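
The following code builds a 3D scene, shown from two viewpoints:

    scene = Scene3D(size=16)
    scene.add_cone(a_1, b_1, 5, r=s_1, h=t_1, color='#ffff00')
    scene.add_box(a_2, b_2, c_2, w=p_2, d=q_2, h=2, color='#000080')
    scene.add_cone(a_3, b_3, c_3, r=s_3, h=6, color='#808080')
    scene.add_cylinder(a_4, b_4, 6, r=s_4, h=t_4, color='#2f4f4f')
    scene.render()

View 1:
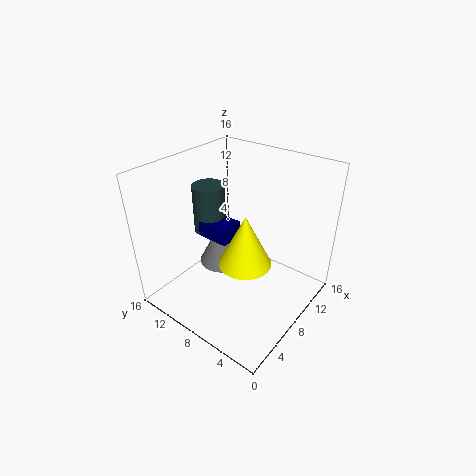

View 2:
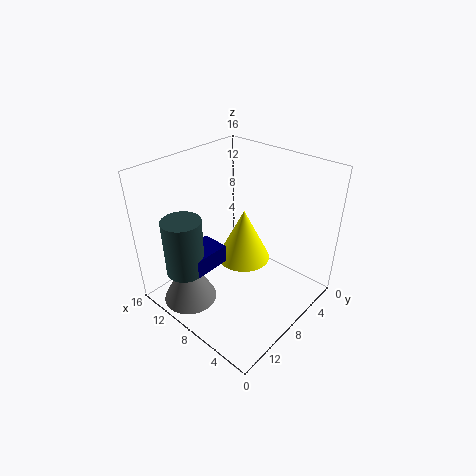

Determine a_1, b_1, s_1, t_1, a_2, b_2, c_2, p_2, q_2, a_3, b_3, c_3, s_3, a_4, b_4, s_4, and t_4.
a_1 = 8, b_1 = 7, s_1 = 3, t_1 = 6, a_2 = 8, b_2 = 10, c_2 = 6, p_2 = 3, q_2 = 4, a_3 = 11, b_3 = 13, c_3 = 1, s_3 = 3, a_4 = 10, b_4 = 14, s_4 = 2, t_4 = 6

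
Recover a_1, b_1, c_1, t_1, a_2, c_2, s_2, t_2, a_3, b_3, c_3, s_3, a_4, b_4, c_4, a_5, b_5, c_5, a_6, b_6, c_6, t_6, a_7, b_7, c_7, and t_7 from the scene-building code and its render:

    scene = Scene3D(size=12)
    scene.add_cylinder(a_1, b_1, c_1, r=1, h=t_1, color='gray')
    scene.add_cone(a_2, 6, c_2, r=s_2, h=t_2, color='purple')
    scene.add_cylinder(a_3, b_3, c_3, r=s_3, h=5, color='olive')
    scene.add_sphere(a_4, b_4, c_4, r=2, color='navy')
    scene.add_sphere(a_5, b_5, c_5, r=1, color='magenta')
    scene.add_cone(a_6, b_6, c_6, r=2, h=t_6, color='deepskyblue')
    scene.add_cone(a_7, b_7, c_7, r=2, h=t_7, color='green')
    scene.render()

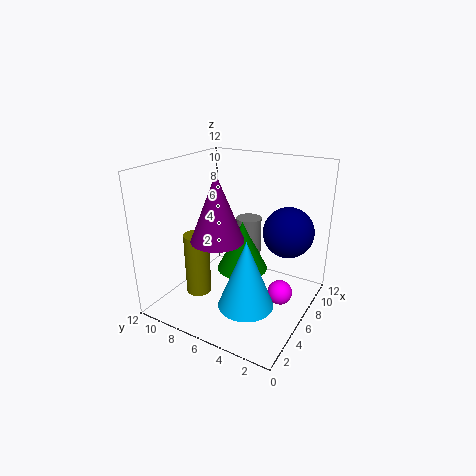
a_1 = 6, b_1 = 5, c_1 = 4, t_1 = 4, a_2 = 3, c_2 = 7, s_2 = 2, t_2 = 5, a_3 = 3, b_3 = 8, c_3 = 2, s_3 = 1, a_4 = 7, b_4 = 2, c_4 = 7, a_5 = 6, b_5 = 2, c_5 = 2, a_6 = 2, b_6 = 3, c_6 = 3, t_6 = 5, a_7 = 5, b_7 = 5, c_7 = 4, t_7 = 4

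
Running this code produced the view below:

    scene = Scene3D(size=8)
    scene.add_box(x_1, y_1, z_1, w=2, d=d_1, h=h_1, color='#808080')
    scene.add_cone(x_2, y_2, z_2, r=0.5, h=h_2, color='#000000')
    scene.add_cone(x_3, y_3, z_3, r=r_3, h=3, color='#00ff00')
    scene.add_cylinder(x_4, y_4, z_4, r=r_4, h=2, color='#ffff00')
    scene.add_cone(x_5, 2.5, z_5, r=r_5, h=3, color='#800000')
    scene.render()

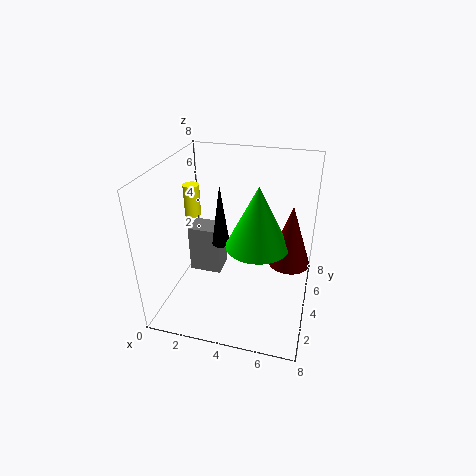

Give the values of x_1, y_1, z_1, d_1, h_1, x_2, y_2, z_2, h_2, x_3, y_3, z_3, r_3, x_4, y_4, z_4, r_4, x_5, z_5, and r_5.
x_1 = 0.5; y_1 = 5; z_1 = 0.5; d_1 = 1.5; h_1 = 3; x_2 = 3; y_2 = 4; z_2 = 3.5; h_2 = 3.5; x_3 = 5.5; y_3 = 2; z_3 = 5; r_3 = 1.5; x_4 = 0.5; y_4 = 6; z_4 = 4; r_4 = 0.5; x_5 = 7; z_5 = 4; r_5 = 1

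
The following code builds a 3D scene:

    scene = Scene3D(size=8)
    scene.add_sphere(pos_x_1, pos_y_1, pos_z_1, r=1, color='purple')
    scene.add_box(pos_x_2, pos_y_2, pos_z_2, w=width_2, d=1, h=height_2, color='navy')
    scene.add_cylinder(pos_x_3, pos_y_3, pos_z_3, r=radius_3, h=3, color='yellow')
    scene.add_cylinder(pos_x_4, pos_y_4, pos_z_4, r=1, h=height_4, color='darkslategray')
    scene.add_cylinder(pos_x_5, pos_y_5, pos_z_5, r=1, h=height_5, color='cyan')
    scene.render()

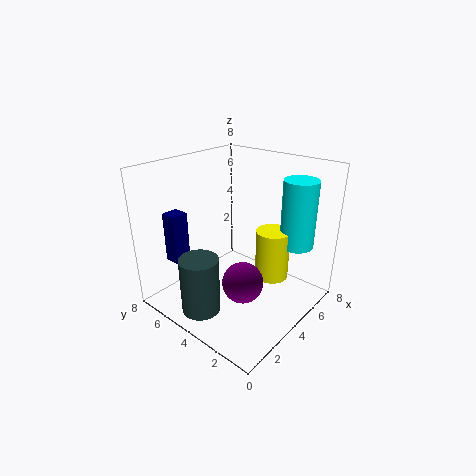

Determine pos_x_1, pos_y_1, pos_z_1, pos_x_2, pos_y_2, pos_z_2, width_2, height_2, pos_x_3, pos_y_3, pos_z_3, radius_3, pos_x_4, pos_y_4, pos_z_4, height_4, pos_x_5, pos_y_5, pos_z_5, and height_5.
pos_x_1 = 2
pos_y_1 = 2
pos_z_1 = 3
pos_x_2 = 2
pos_y_2 = 7
pos_z_2 = 2
width_2 = 1
height_2 = 3
pos_x_3 = 6
pos_y_3 = 3
pos_z_3 = 1
radius_3 = 1
pos_x_4 = 1
pos_y_4 = 4
pos_z_4 = 1
height_4 = 3
pos_x_5 = 7
pos_y_5 = 2
pos_z_5 = 3
height_5 = 4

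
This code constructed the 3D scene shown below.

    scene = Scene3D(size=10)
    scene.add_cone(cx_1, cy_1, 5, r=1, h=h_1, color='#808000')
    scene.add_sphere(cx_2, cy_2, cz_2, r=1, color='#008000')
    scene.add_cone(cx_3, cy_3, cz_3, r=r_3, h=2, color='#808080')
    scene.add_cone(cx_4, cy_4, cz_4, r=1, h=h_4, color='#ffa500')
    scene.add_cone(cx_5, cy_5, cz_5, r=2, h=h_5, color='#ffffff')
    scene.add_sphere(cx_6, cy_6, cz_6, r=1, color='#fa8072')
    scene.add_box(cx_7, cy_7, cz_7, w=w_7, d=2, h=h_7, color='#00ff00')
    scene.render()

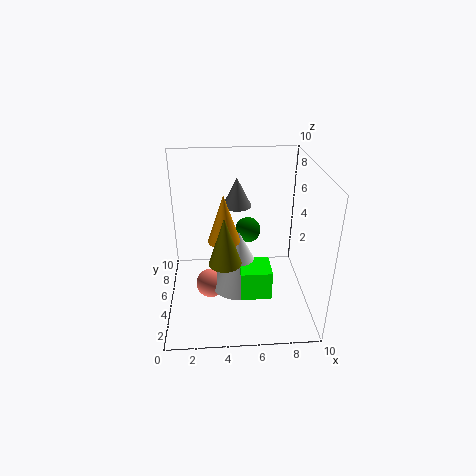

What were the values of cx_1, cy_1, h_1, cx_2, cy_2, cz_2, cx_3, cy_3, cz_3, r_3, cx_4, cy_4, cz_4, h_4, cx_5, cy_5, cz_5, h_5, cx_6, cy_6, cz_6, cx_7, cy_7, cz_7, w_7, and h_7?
cx_1 = 4, cy_1 = 2, h_1 = 3, cx_2 = 6, cy_2 = 8, cz_2 = 4, cx_3 = 5, cy_3 = 6, cz_3 = 7, r_3 = 1, cx_4 = 4, cy_4 = 3, cz_4 = 6, h_4 = 3, cx_5 = 5, cy_5 = 4, cz_5 = 2, h_5 = 4, cx_6 = 3, cy_6 = 4, cz_6 = 2, cx_7 = 5, cy_7 = 2, cz_7 = 2, w_7 = 2, h_7 = 2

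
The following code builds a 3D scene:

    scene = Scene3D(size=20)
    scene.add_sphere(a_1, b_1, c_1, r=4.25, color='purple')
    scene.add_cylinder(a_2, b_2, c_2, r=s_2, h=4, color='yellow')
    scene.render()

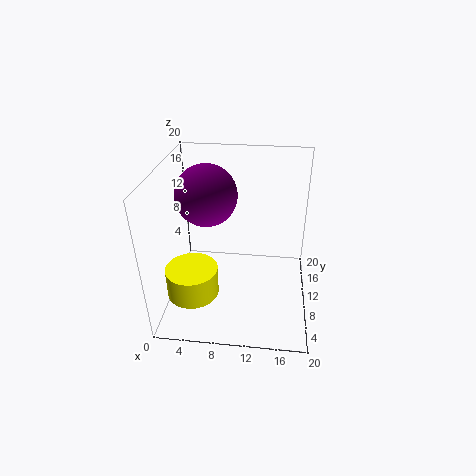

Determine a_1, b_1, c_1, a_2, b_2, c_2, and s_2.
a_1 = 5.5, b_1 = 11.5, c_1 = 15.5, a_2 = 4.25, b_2 = 5.75, c_2 = 3.5, s_2 = 3.5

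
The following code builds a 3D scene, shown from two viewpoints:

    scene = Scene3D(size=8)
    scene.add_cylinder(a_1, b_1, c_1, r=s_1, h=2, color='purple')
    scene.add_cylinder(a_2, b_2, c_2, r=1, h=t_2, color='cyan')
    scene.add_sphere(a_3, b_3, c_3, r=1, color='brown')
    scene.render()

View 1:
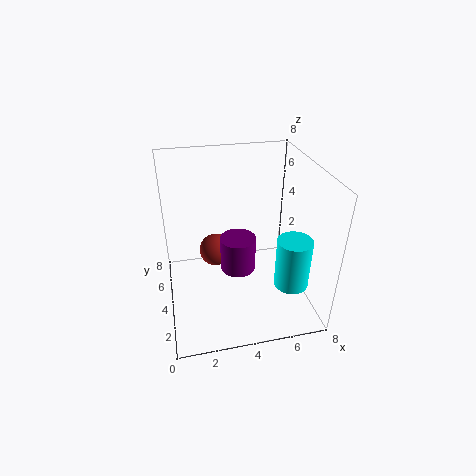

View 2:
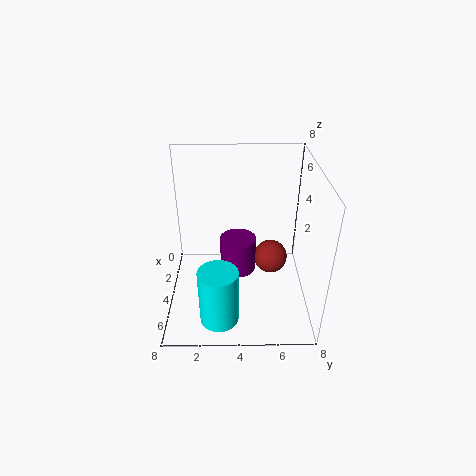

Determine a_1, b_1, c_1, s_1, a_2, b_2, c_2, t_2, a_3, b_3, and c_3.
a_1 = 4
b_1 = 4
c_1 = 2
s_1 = 1
a_2 = 7
b_2 = 3
c_2 = 1
t_2 = 3
a_3 = 3
b_3 = 6
c_3 = 2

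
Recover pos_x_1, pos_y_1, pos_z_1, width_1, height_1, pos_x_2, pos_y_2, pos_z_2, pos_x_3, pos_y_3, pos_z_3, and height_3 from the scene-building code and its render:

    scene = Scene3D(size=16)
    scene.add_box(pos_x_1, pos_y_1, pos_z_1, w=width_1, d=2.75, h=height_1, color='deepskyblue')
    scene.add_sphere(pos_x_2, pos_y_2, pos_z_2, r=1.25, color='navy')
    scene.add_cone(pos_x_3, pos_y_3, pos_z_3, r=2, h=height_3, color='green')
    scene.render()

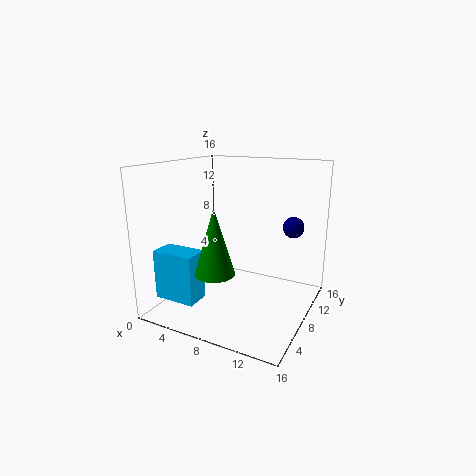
pos_x_1 = 0.5
pos_y_1 = 2.5
pos_z_1 = 1.5
width_1 = 4.75
height_1 = 5.5
pos_x_2 = 12.75
pos_y_2 = 13
pos_z_2 = 8.5
pos_x_3 = 8
pos_y_3 = 3
pos_z_3 = 5.75
height_3 = 6.75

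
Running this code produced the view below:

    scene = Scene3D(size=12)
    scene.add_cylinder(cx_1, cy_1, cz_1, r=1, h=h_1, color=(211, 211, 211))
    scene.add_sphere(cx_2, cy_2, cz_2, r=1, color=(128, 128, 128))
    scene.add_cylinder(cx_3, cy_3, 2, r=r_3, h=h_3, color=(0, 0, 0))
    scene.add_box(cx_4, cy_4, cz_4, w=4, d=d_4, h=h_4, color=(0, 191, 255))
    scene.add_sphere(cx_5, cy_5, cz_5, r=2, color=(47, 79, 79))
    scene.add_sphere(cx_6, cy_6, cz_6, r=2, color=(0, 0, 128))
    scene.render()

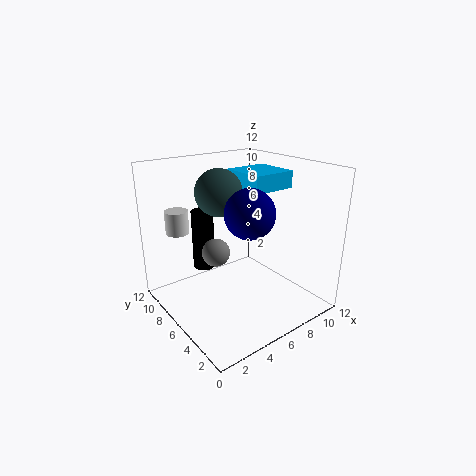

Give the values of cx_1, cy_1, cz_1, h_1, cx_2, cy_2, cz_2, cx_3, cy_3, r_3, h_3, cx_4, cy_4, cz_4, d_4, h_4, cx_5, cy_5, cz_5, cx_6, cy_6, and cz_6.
cx_1 = 2.5; cy_1 = 10; cz_1 = 6; h_1 = 2; cx_2 = 2.5; cy_2 = 4; cz_2 = 6.5; cx_3 = 5; cy_3 = 10; r_3 = 1; h_3 = 5.5; cx_4 = 7.5; cy_4 = 5.5; cz_4 = 9.5; d_4 = 4; h_4 = 1.5; cx_5 = 5.5; cy_5 = 8; cz_5 = 9.5; cx_6 = 6; cy_6 = 4.5; cz_6 = 8.5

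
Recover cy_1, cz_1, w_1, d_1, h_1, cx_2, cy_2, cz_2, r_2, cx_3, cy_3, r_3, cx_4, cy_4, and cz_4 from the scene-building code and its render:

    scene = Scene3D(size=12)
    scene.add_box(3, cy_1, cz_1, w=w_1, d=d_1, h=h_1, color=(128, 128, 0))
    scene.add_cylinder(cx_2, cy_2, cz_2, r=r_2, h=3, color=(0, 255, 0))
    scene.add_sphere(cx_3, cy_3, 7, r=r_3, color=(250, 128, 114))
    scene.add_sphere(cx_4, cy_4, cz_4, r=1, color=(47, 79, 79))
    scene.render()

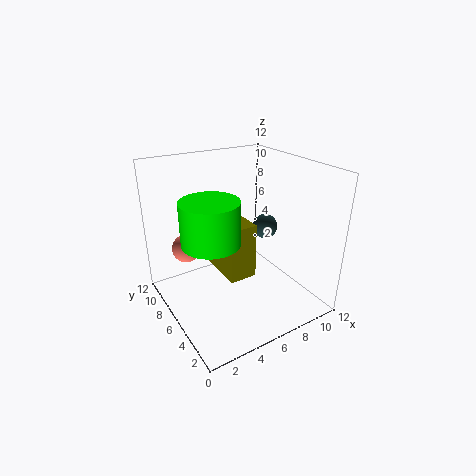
cy_1 = 2
cz_1 = 5
w_1 = 2
d_1 = 4
h_1 = 4
cx_2 = 2
cy_2 = 3
cz_2 = 8
r_2 = 2
cx_3 = 1
cy_3 = 5
r_3 = 1
cx_4 = 8
cy_4 = 5
cz_4 = 7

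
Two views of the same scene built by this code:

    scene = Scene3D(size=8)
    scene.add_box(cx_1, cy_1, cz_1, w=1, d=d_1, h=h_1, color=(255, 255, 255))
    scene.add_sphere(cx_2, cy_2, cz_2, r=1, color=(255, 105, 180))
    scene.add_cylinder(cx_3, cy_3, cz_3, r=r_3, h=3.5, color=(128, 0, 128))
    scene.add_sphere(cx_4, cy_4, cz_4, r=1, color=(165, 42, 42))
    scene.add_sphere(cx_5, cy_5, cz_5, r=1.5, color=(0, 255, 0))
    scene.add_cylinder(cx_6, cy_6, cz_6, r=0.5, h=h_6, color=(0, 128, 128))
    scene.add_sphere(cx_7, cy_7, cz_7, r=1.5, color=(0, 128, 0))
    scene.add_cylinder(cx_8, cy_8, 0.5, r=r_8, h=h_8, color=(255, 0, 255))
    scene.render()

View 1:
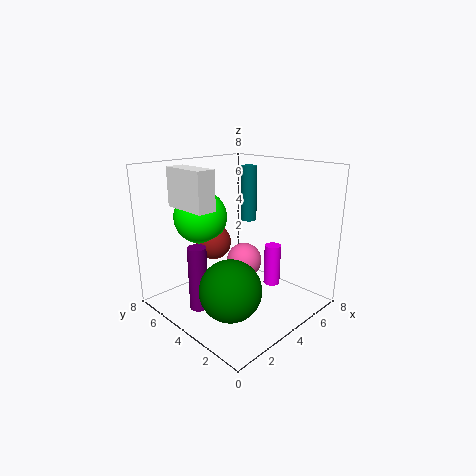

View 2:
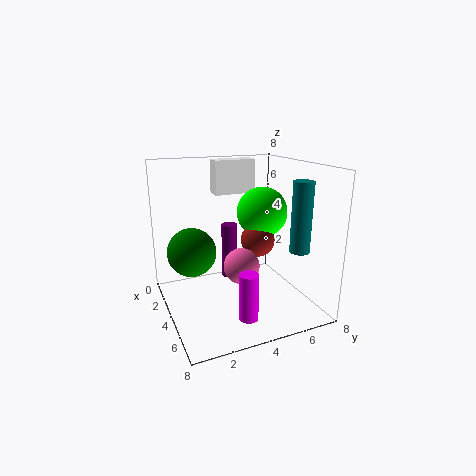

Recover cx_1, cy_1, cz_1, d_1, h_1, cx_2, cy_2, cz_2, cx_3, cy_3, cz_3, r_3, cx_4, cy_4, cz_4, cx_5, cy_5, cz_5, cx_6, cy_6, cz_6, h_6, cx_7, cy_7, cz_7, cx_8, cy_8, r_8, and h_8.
cx_1 = 1
cy_1 = 3.5
cz_1 = 6
d_1 = 2.5
h_1 = 2
cx_2 = 4.5
cy_2 = 4
cz_2 = 2.5
cx_3 = 1.5
cy_3 = 4.5
cz_3 = 0.5
r_3 = 0.5
cx_4 = 3.5
cy_4 = 5.5
cz_4 = 3.5
cx_5 = 3
cy_5 = 6
cz_5 = 5
cx_6 = 7
cy_6 = 6
cz_6 = 4
h_6 = 3.5
cx_7 = 1.5
cy_7 = 2
cz_7 = 2.5
cx_8 = 6.5
cy_8 = 3.5
r_8 = 0.5
h_8 = 2.5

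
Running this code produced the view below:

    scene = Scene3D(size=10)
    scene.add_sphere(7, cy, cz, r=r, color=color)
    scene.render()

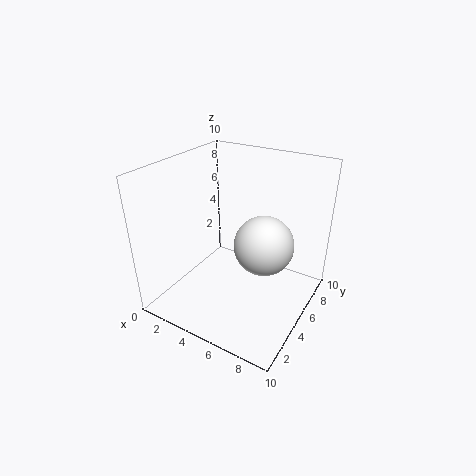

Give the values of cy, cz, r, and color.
cy = 5; cz = 5; r = 2; color = 'white'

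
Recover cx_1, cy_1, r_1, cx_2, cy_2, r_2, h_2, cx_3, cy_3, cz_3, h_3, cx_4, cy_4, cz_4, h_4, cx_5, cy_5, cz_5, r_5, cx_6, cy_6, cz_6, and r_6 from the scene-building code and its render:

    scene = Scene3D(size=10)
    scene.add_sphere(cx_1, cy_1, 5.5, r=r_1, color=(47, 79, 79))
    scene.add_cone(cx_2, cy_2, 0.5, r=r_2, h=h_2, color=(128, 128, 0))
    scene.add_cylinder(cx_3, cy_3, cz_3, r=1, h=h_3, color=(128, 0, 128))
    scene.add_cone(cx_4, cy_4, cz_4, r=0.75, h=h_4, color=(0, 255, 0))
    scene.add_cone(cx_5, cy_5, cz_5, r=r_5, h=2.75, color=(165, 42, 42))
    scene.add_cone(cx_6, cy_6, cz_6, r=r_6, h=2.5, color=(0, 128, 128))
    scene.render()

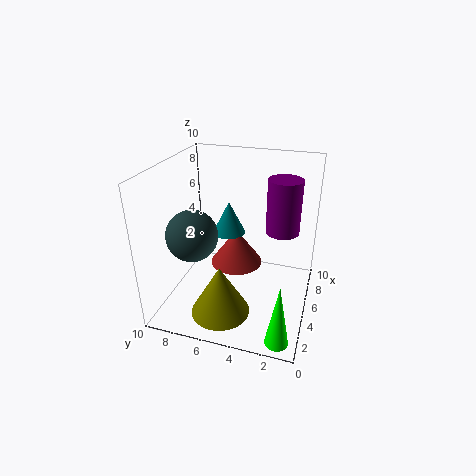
cx_1 = 3.5, cy_1 = 7.75, r_1 = 1.75, cx_2 = 2.5, cy_2 = 5.5, r_2 = 2, h_2 = 3.5, cx_3 = 3.5, cy_3 = 1.75, cz_3 = 6.75, h_3 = 3.25, cx_4 = 1, cy_4 = 1.25, cz_4 = 0.25, h_4 = 4.25, cx_5 = 7, cy_5 = 5.75, cz_5 = 1.75, r_5 = 2, cx_6 = 7.5, cy_6 = 6.5, cz_6 = 4, r_6 = 1.25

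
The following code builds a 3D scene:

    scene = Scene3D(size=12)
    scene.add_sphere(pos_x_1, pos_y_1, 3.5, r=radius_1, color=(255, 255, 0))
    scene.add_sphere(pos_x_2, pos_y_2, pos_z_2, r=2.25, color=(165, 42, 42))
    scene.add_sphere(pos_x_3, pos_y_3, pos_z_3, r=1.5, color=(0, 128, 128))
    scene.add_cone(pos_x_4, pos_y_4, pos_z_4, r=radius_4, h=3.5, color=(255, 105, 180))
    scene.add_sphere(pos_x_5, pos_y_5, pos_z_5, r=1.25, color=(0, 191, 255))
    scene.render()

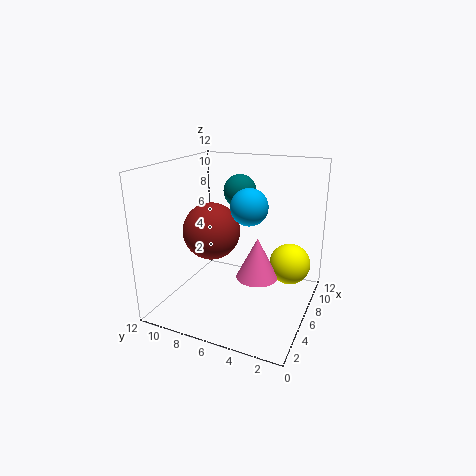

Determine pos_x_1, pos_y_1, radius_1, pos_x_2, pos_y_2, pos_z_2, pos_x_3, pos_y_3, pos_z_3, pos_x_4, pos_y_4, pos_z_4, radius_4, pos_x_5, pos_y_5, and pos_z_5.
pos_x_1 = 8; pos_y_1 = 2; radius_1 = 1.75; pos_x_2 = 4.25; pos_y_2 = 7.5; pos_z_2 = 7; pos_x_3 = 9.75; pos_y_3 = 7.5; pos_z_3 = 9; pos_x_4 = 6; pos_y_4 = 4.25; pos_z_4 = 2.75; radius_4 = 1.75; pos_x_5 = 2.25; pos_y_5 = 3.5; pos_z_5 = 10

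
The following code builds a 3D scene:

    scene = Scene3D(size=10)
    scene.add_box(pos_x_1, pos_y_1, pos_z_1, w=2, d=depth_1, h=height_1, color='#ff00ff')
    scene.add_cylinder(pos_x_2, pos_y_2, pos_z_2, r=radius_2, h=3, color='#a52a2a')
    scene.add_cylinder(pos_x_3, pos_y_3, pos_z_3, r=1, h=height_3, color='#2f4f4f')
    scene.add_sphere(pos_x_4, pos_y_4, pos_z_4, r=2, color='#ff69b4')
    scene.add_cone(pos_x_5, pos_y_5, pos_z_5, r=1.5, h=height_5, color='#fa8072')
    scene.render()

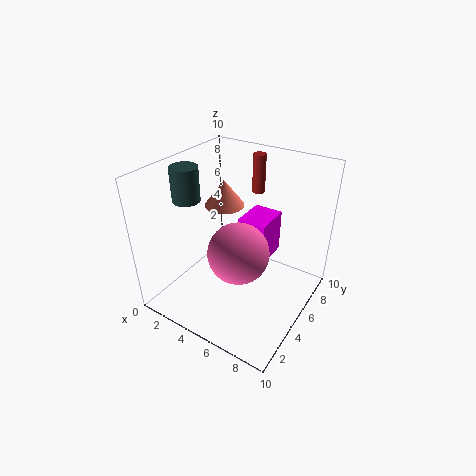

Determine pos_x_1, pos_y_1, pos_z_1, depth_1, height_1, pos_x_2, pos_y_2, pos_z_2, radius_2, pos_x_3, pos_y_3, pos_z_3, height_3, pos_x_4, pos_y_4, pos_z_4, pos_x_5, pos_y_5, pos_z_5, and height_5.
pos_x_1 = 5; pos_y_1 = 5; pos_z_1 = 3.5; depth_1 = 2.5; height_1 = 3; pos_x_2 = 4; pos_y_2 = 9.5; pos_z_2 = 6.5; radius_2 = 0.5; pos_x_3 = 1; pos_y_3 = 4.5; pos_z_3 = 7; height_3 = 2.5; pos_x_4 = 6; pos_y_4 = 3.5; pos_z_4 = 5; pos_x_5 = 2.5; pos_y_5 = 7; pos_z_5 = 6; height_5 = 2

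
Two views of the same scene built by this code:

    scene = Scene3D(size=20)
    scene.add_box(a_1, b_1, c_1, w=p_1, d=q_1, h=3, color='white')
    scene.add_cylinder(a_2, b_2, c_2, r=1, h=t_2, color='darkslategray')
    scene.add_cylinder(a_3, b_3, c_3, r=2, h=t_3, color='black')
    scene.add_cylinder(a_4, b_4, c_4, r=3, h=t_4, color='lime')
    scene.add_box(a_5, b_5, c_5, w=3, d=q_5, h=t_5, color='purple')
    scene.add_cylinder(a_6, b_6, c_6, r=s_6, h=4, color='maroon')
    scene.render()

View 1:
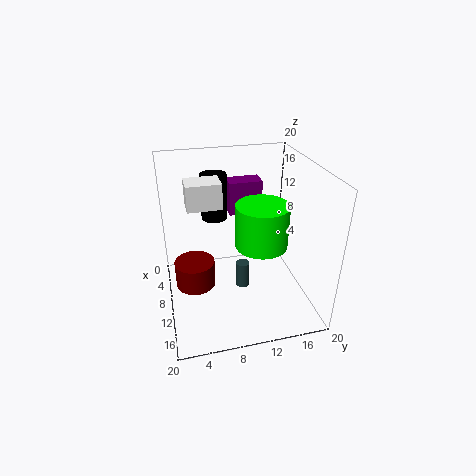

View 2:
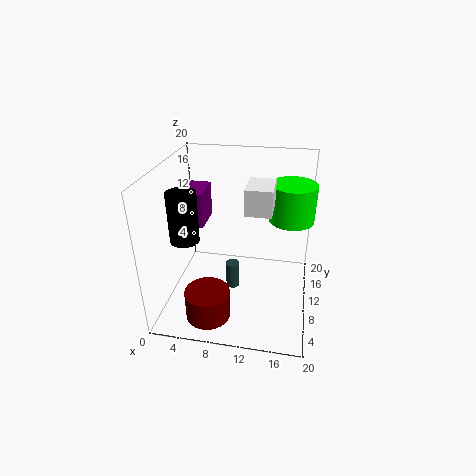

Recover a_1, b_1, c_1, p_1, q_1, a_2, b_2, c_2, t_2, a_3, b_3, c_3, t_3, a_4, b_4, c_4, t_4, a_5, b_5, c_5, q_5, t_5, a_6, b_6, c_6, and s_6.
a_1 = 12; b_1 = 3; c_1 = 17; p_1 = 3; q_1 = 4; a_2 = 9; b_2 = 11; c_2 = 1; t_2 = 4; a_3 = 3; b_3 = 8; c_3 = 10; t_3 = 7; a_4 = 17; b_4 = 11; c_4 = 13; t_4 = 5; a_5 = 2; b_5 = 10; c_5 = 11; q_5 = 5; t_5 = 5; a_6 = 7; b_6 = 4; c_6 = 1; s_6 = 3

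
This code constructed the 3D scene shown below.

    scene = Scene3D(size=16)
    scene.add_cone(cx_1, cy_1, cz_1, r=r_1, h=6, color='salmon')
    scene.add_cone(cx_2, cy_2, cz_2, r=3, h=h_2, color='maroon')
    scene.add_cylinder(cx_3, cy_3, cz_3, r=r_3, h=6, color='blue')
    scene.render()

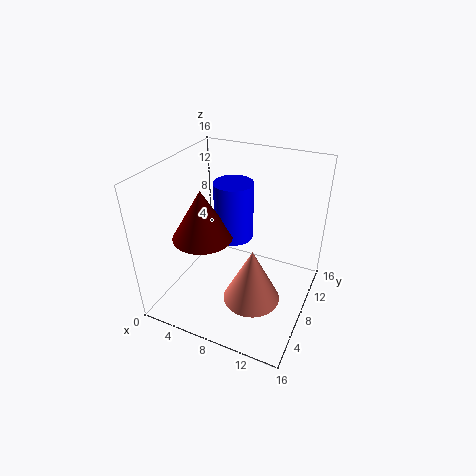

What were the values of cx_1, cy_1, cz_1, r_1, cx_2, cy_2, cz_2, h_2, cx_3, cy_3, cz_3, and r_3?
cx_1 = 11
cy_1 = 5
cz_1 = 3
r_1 = 3
cx_2 = 6
cy_2 = 4
cz_2 = 10
h_2 = 5
cx_3 = 8
cy_3 = 7
cz_3 = 9
r_3 = 2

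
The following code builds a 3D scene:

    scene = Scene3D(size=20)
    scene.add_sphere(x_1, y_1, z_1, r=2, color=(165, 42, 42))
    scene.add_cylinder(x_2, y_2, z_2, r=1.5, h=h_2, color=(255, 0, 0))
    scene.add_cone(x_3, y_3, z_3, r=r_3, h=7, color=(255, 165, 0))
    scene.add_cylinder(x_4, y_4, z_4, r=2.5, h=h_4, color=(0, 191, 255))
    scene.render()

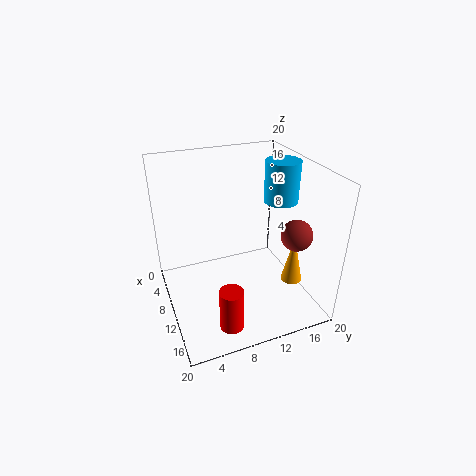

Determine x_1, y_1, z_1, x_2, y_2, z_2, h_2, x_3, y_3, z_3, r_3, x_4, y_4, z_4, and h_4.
x_1 = 16, y_1 = 15.5, z_1 = 12.5, x_2 = 18, y_2 = 6, z_2 = 2.5, h_2 = 5.5, x_3 = 13.5, y_3 = 17, z_3 = 3.5, r_3 = 1.5, x_4 = 8, y_4 = 17.5, z_4 = 13.5, h_4 = 6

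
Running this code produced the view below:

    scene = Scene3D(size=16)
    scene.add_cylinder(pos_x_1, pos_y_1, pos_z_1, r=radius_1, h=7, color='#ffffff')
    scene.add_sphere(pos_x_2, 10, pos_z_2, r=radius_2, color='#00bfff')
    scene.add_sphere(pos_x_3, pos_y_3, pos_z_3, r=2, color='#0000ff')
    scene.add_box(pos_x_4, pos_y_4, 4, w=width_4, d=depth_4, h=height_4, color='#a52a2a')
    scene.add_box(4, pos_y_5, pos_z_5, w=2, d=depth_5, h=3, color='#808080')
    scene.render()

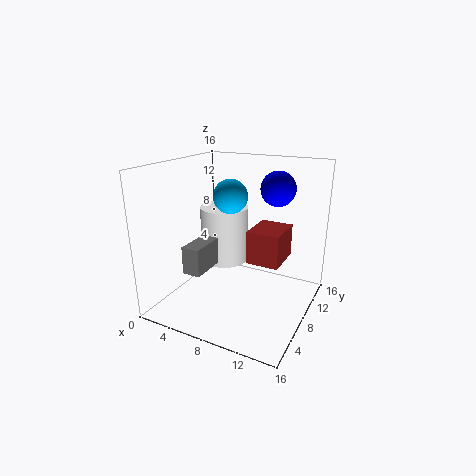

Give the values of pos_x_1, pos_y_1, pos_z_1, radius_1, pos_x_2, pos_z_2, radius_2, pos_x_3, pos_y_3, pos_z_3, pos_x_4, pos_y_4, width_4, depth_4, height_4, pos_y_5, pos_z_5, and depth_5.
pos_x_1 = 4
pos_y_1 = 12
pos_z_1 = 3
radius_1 = 3
pos_x_2 = 6
pos_z_2 = 12
radius_2 = 2
pos_x_3 = 11
pos_y_3 = 12
pos_z_3 = 13
pos_x_4 = 8
pos_y_4 = 10
width_4 = 4
depth_4 = 5
height_4 = 4
pos_y_5 = 3
pos_z_5 = 5
depth_5 = 4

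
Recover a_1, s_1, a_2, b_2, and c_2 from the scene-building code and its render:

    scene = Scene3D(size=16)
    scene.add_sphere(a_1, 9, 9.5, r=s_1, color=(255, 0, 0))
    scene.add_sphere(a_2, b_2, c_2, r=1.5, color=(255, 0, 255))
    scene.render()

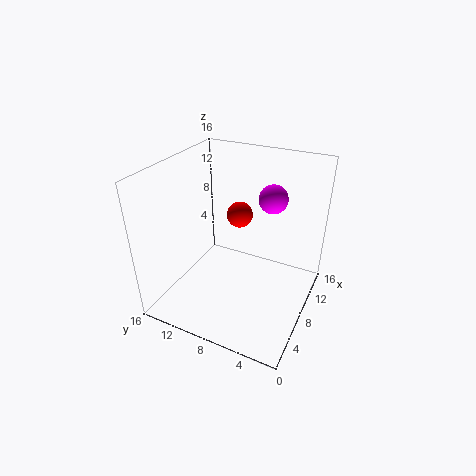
a_1 = 10.5, s_1 = 1.5, a_2 = 9, b_2 = 4.5, c_2 = 13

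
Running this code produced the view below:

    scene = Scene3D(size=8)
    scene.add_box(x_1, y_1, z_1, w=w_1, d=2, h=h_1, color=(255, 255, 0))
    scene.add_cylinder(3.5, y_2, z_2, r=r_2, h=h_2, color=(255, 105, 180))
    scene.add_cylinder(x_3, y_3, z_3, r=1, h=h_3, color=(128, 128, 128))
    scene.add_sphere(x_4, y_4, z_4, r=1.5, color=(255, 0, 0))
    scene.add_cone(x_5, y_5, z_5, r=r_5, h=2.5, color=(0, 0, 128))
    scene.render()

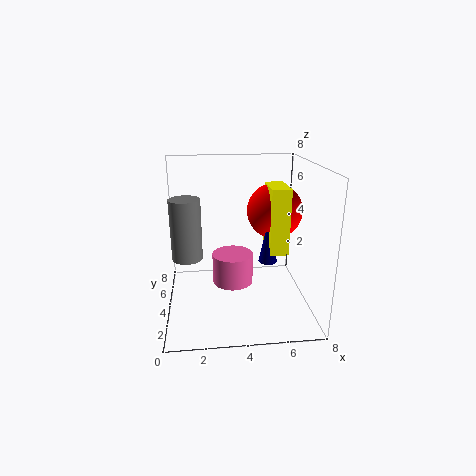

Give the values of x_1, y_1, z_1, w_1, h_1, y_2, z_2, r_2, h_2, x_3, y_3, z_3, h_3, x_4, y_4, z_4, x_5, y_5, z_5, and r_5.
x_1 = 5.5, y_1 = 2.5, z_1 = 3.5, w_1 = 1, h_1 = 3.5, y_2 = 2, z_2 = 2.5, r_2 = 1, h_2 = 1.5, x_3 = 1, y_3 = 7, z_3 = 1.5, h_3 = 4, x_4 = 6, y_4 = 4, z_4 = 5.5, x_5 = 5.5, y_5 = 3, z_5 = 3, r_5 = 0.5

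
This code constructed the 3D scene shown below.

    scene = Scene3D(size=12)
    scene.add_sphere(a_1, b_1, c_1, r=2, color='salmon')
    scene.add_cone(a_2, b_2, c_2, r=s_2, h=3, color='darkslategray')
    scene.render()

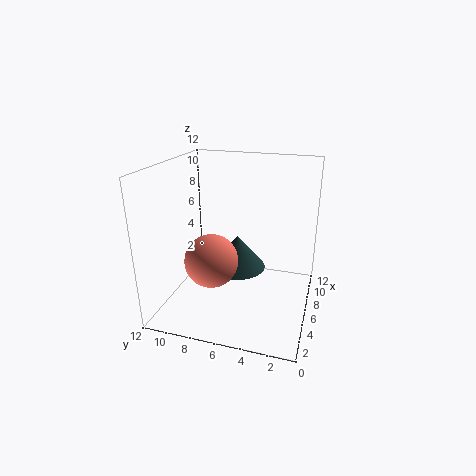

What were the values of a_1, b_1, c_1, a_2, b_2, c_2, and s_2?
a_1 = 2.5, b_1 = 7, c_1 = 5.5, a_2 = 7.5, b_2 = 6.5, c_2 = 2.5, s_2 = 2.5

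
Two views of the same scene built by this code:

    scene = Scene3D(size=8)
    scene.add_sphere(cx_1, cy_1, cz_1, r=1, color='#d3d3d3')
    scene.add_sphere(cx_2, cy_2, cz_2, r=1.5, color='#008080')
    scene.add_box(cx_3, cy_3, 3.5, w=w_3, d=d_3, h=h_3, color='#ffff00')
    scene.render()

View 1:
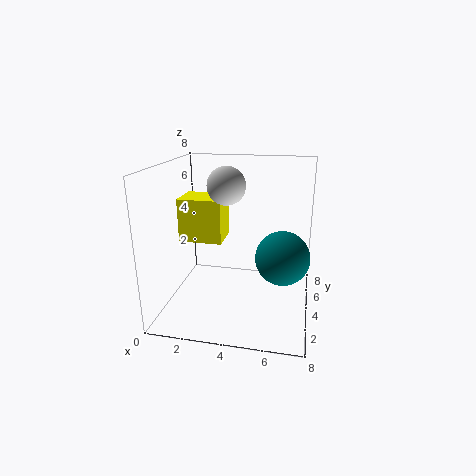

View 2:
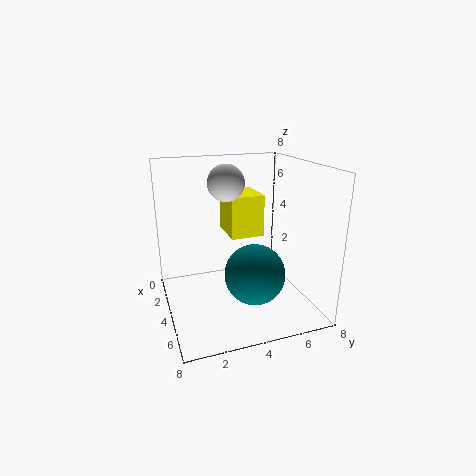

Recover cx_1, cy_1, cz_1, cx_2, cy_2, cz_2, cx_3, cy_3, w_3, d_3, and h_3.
cx_1 = 3.5
cy_1 = 3.5
cz_1 = 7
cx_2 = 6.5
cy_2 = 4
cz_2 = 3
cx_3 = 0.5
cy_3 = 4
w_3 = 2.5
d_3 = 2
h_3 = 2.5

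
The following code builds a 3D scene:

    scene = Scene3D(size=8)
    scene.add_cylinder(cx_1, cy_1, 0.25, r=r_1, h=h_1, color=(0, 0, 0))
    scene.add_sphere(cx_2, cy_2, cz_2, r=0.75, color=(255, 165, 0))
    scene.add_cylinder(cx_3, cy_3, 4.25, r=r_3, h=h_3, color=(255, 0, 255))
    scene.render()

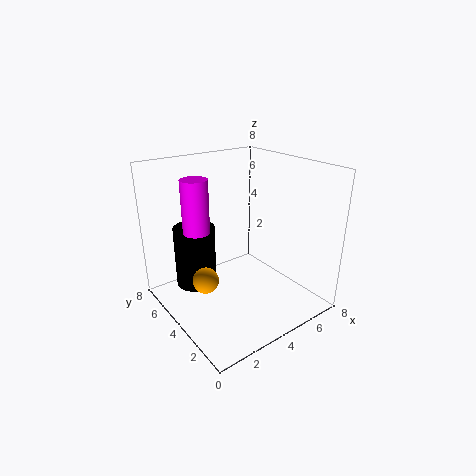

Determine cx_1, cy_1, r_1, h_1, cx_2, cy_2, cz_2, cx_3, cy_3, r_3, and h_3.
cx_1 = 2.75
cy_1 = 6.75
r_1 = 1.25
h_1 = 3.75
cx_2 = 2.25
cy_2 = 4.75
cz_2 = 1.5
cx_3 = 2.25
cy_3 = 5.5
r_3 = 0.75
h_3 = 3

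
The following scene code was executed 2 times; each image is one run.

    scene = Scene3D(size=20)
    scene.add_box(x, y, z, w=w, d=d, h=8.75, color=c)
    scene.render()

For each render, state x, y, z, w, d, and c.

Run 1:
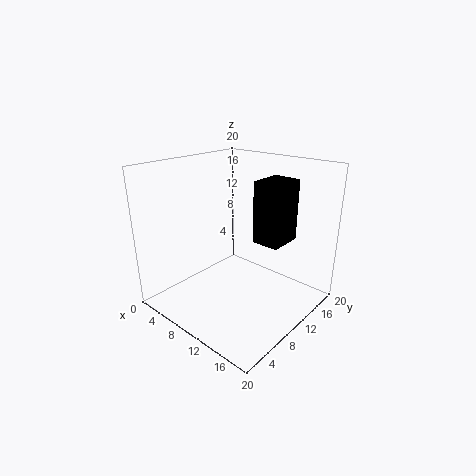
x = 11; y = 12; z = 9; w = 4; d = 5; c = 'black'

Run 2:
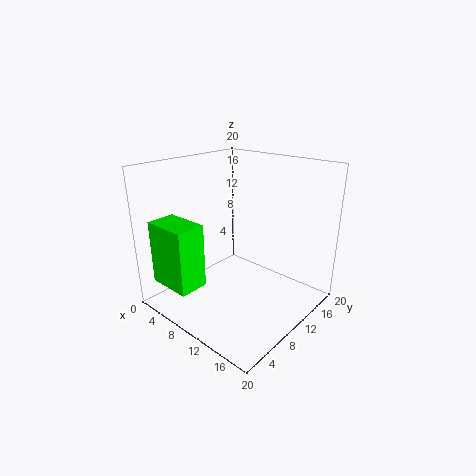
x = 2.25; y = 1; z = 4.25; w = 6.25; d = 4; c = 'lime'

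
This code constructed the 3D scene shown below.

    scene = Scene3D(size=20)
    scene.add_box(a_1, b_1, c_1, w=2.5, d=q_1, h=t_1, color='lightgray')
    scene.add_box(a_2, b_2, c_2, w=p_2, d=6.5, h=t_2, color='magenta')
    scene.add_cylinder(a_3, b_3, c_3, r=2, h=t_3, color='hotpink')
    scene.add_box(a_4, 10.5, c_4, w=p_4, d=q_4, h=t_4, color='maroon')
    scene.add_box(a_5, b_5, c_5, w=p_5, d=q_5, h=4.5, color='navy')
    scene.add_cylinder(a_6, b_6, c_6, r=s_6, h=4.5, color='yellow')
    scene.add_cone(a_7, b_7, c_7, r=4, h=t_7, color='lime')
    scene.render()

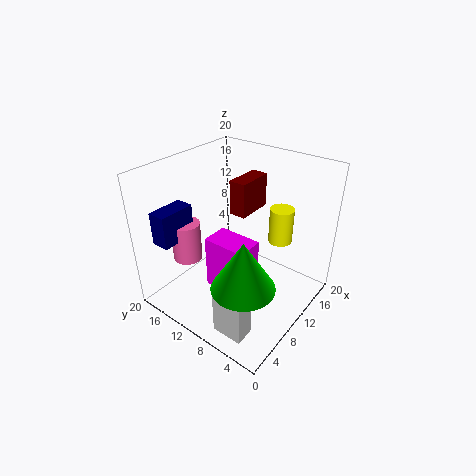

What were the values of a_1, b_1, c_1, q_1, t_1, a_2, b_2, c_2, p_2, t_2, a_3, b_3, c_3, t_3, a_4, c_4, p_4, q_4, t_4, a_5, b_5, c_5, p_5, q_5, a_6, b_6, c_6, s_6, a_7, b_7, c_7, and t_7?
a_1 = 1
b_1 = 3
c_1 = 2
q_1 = 4
t_1 = 5.5
a_2 = 7.5
b_2 = 7.5
c_2 = 1.5
p_2 = 4
t_2 = 8
a_3 = 5.5
b_3 = 15.5
c_3 = 7
t_3 = 5.5
a_4 = 12
c_4 = 12
p_4 = 5.5
q_4 = 2.5
t_4 = 5
a_5 = 1.5
b_5 = 15
c_5 = 10.5
p_5 = 5
q_5 = 2.5
a_6 = 11
b_6 = 4
c_6 = 11.5
s_6 = 1.5
a_7 = 4.5
b_7 = 5
c_7 = 7.5
t_7 = 6.5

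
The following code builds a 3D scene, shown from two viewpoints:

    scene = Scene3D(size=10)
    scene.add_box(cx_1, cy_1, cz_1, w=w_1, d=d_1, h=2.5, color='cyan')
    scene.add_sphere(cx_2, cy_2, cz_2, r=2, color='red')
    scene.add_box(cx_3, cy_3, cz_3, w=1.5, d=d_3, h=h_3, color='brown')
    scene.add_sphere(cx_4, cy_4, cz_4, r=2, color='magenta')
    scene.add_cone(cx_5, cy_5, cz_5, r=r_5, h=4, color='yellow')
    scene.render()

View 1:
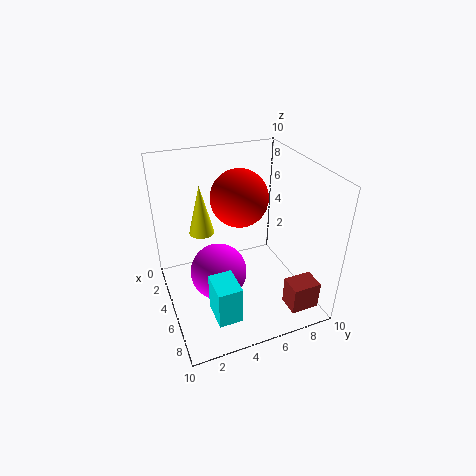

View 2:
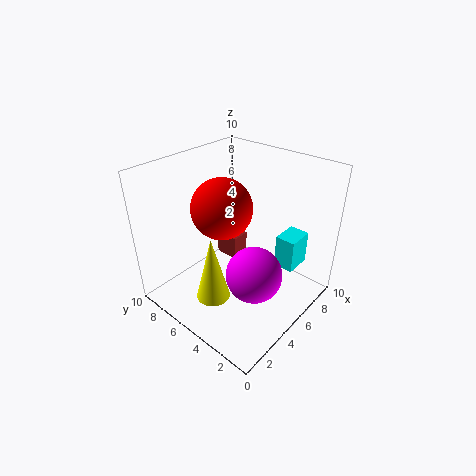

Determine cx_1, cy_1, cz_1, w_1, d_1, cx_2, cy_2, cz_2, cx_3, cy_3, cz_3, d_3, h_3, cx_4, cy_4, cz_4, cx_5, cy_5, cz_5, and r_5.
cx_1 = 7.5
cy_1 = 2
cz_1 = 2
w_1 = 2
d_1 = 1.5
cx_2 = 4
cy_2 = 5.5
cz_2 = 7.5
cx_3 = 7.5
cy_3 = 7.5
cz_3 = 0.5
d_3 = 2
h_3 = 2
cx_4 = 5
cy_4 = 3.5
cz_4 = 2.5
cx_5 = 1
cy_5 = 3.5
cz_5 = 3.5
r_5 = 1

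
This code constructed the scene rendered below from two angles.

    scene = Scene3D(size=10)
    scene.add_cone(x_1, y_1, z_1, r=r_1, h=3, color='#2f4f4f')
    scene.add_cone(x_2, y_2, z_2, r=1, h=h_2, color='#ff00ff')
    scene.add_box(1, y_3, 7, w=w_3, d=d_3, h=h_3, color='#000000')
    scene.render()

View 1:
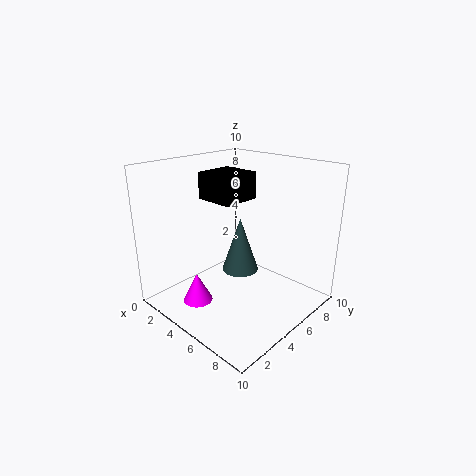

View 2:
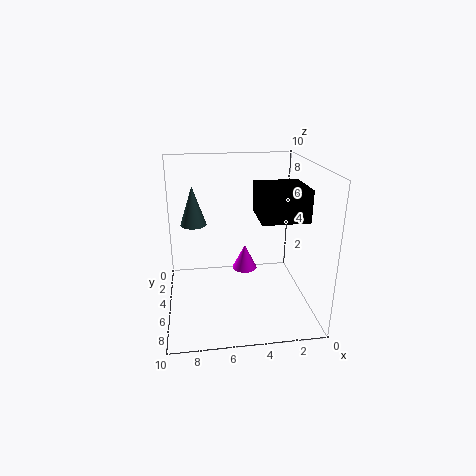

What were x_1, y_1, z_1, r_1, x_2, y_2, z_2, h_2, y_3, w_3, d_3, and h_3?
x_1 = 8
y_1 = 2
z_1 = 5
r_1 = 1
x_2 = 4
y_2 = 2
z_2 = 1
h_2 = 2
y_3 = 5
w_3 = 3
d_3 = 3
h_3 = 2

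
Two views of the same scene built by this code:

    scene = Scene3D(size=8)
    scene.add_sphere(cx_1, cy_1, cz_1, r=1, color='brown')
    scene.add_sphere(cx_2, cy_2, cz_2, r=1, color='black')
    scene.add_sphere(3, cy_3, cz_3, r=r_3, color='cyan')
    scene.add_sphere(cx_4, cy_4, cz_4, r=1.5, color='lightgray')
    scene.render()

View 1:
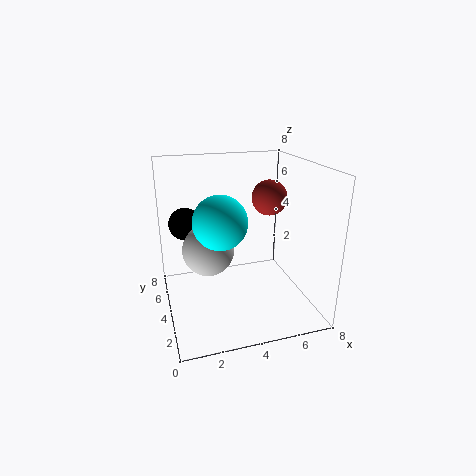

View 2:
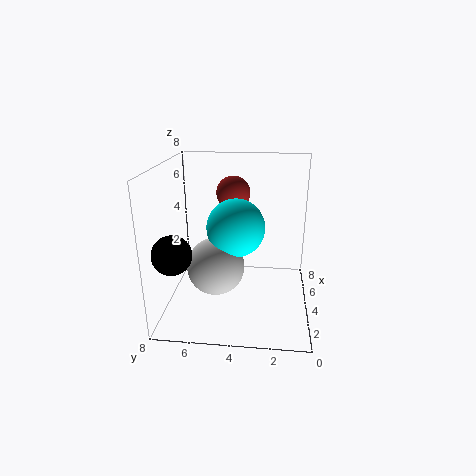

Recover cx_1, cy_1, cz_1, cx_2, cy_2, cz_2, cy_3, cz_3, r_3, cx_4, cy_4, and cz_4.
cx_1 = 6; cy_1 = 4.5; cz_1 = 6; cx_2 = 1.5; cy_2 = 7; cz_2 = 4; cy_3 = 4; cz_3 = 5; r_3 = 1.5; cx_4 = 2.5; cy_4 = 5; cz_4 = 3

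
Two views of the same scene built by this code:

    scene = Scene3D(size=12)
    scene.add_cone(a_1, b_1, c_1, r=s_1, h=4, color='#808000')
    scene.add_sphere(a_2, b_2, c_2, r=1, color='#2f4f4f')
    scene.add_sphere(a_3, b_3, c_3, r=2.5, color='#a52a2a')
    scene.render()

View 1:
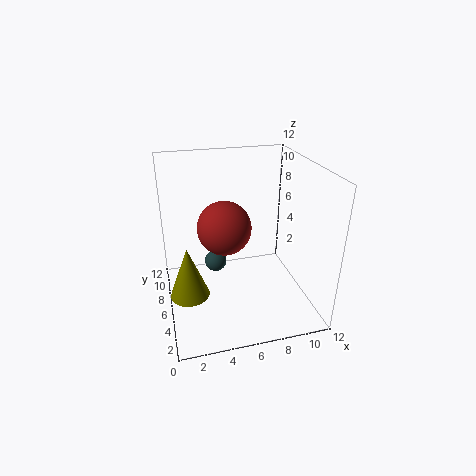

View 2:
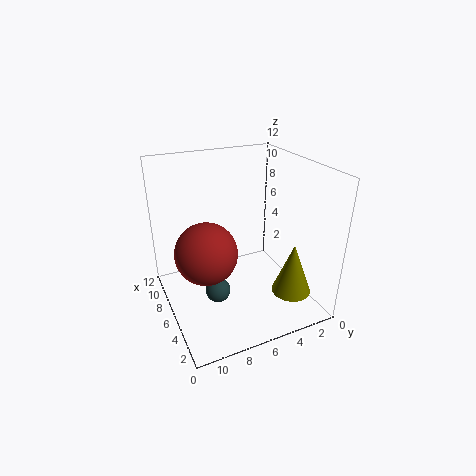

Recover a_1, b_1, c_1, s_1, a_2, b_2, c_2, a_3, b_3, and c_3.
a_1 = 1.5
b_1 = 3.5
c_1 = 3
s_1 = 1.5
a_2 = 4.5
b_2 = 8.5
c_2 = 2.5
a_3 = 5.5
b_3 = 9
c_3 = 5.5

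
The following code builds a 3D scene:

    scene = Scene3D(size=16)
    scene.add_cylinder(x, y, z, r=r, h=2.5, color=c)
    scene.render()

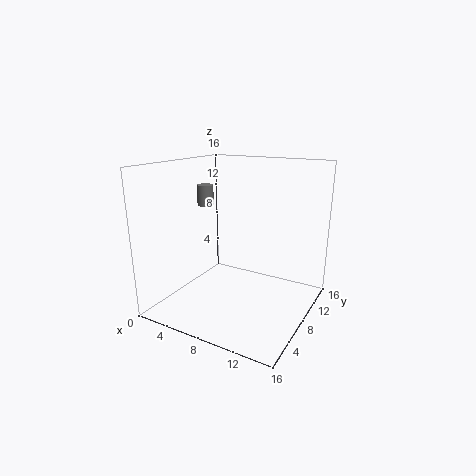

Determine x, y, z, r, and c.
x = 2, y = 10.5, z = 10.5, r = 1, c = 'gray'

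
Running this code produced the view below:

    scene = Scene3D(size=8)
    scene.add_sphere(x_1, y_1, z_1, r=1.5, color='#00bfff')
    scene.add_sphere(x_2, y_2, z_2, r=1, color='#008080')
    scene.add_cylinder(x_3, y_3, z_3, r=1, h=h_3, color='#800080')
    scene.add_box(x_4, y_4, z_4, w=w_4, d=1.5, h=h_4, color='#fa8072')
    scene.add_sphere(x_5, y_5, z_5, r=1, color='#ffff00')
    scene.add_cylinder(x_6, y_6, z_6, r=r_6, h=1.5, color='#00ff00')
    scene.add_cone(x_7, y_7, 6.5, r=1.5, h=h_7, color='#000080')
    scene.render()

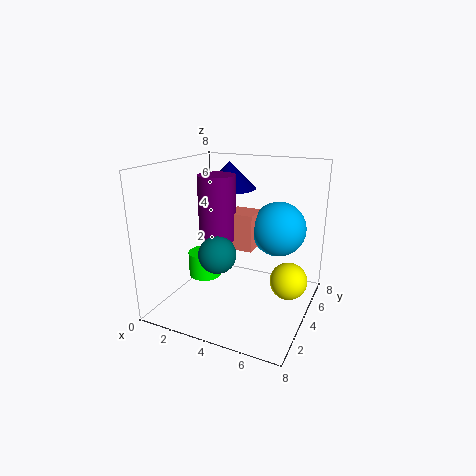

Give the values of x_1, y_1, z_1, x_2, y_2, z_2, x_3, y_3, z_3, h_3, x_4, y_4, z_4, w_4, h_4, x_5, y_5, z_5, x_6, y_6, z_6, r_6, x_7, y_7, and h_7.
x_1 = 6
y_1 = 5
z_1 = 4.5
x_2 = 3.5
y_2 = 2.5
z_2 = 3.5
x_3 = 3
y_3 = 3.5
z_3 = 4
h_3 = 3.5
x_4 = 3.5
y_4 = 3.5
z_4 = 3.5
w_4 = 1.5
h_4 = 2
x_5 = 7
y_5 = 4
z_5 = 2
x_6 = 1.5
y_6 = 4.5
z_6 = 1
r_6 = 1
x_7 = 3
y_7 = 5
h_7 = 1.5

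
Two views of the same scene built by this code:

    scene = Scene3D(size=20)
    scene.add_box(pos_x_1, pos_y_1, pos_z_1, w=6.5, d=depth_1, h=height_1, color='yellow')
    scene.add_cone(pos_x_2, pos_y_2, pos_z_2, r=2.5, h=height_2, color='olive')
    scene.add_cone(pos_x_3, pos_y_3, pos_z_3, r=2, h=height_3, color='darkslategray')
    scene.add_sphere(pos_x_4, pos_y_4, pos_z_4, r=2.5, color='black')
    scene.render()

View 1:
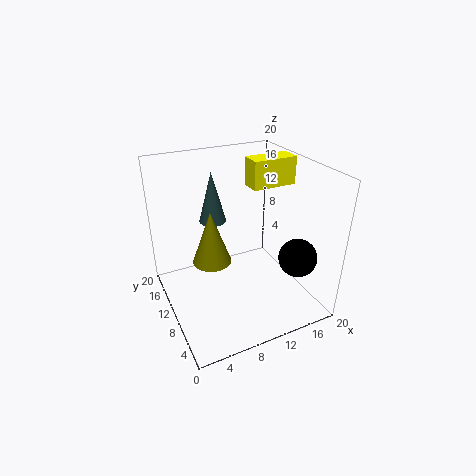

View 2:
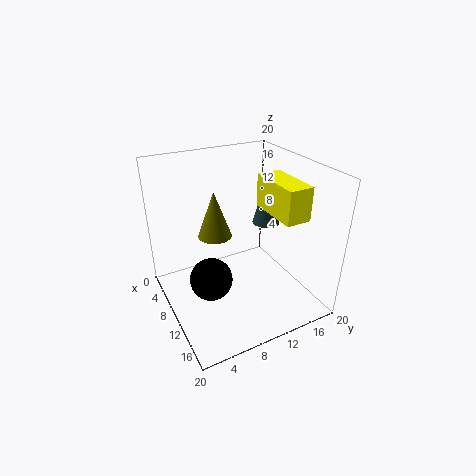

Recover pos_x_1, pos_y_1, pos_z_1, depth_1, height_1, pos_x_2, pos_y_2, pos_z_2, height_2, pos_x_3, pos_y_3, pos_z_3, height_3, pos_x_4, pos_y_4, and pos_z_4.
pos_x_1 = 13
pos_y_1 = 11
pos_z_1 = 16
depth_1 = 3
height_1 = 4
pos_x_2 = 5.5
pos_y_2 = 8.5
pos_z_2 = 8.5
height_2 = 7
pos_x_3 = 8.5
pos_y_3 = 15.5
pos_z_3 = 10.5
height_3 = 7.5
pos_x_4 = 15.5
pos_y_4 = 3.5
pos_z_4 = 9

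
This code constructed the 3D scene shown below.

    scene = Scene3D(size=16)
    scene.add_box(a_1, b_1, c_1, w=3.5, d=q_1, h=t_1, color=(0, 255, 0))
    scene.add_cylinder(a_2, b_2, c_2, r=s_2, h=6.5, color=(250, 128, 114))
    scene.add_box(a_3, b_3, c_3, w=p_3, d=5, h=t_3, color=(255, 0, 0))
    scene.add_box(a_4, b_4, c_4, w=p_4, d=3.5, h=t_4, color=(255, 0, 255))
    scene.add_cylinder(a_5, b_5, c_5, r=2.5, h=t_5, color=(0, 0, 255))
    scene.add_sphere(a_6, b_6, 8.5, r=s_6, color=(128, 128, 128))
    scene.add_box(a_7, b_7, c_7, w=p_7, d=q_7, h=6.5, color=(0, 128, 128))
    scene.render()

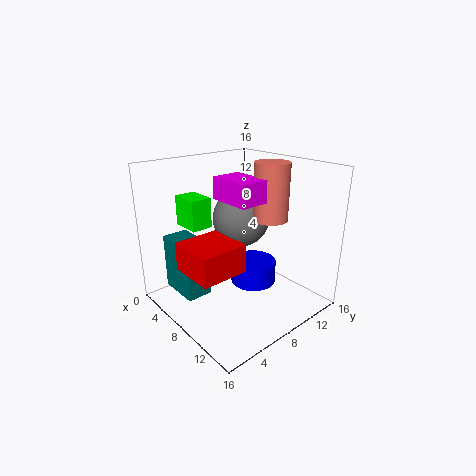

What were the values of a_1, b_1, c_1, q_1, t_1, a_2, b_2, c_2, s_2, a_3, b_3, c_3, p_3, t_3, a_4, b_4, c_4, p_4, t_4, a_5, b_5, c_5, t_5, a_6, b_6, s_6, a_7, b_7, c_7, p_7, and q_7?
a_1 = 1
b_1 = 4.5
c_1 = 8.5
q_1 = 2.5
t_1 = 3.5
a_2 = 9
b_2 = 12
c_2 = 9.5
s_2 = 2
a_3 = 6.5
b_3 = 1
c_3 = 6
p_3 = 5
t_3 = 3
a_4 = 5
b_4 = 7
c_4 = 12
p_4 = 5
t_4 = 2.5
a_5 = 9.5
b_5 = 9
c_5 = 3
t_5 = 2.5
a_6 = 4.5
b_6 = 11.5
s_6 = 3.5
a_7 = 1
b_7 = 2.5
c_7 = 1
p_7 = 5
q_7 = 3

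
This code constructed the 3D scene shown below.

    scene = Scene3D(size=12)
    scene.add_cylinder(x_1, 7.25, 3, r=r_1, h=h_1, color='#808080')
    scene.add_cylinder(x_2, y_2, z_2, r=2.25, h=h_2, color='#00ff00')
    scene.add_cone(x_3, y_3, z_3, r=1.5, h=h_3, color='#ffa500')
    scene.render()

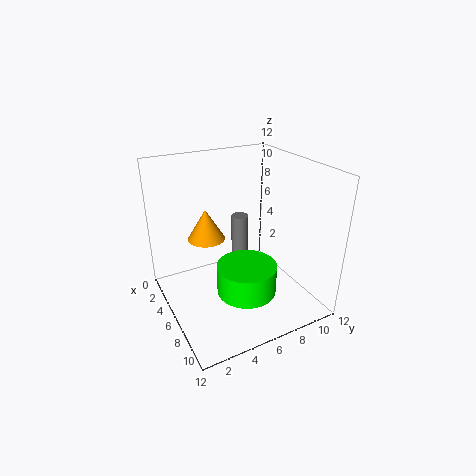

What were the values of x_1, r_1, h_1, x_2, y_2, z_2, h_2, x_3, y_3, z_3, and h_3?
x_1 = 4
r_1 = 0.75
h_1 = 4
x_2 = 9.25
y_2 = 5
z_2 = 3.25
h_2 = 2.25
x_3 = 5.25
y_3 = 3.5
z_3 = 6.25
h_3 = 2.5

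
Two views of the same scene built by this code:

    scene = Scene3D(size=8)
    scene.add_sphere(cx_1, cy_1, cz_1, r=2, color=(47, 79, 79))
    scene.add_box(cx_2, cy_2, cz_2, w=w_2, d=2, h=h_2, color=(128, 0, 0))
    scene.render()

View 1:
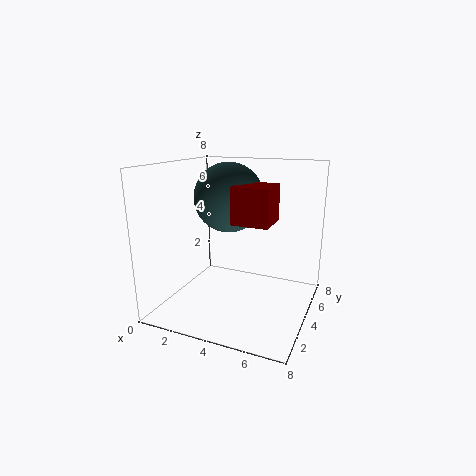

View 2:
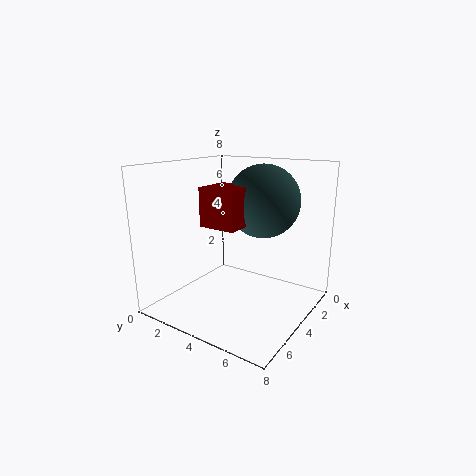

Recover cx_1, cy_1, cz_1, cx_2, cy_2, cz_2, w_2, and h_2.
cx_1 = 3
cy_1 = 5
cz_1 = 6
cx_2 = 4
cy_2 = 3
cz_2 = 5
w_2 = 2
h_2 = 2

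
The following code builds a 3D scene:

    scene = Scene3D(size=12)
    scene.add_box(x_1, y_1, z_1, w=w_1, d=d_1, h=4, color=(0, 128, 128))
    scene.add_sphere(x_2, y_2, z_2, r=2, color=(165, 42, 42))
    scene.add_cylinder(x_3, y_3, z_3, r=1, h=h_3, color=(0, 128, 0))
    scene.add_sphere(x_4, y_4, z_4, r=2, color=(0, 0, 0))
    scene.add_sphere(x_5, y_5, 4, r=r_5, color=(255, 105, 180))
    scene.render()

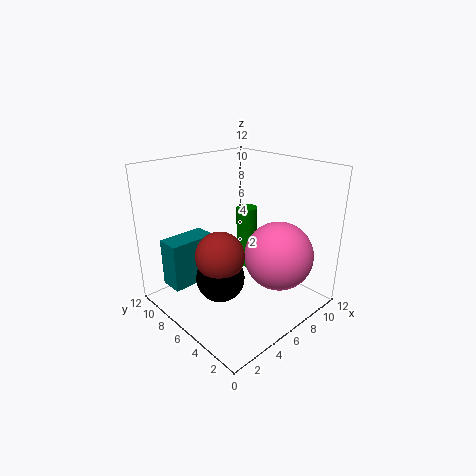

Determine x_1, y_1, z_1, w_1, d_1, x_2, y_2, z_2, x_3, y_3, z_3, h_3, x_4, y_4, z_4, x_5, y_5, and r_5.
x_1 = 1
y_1 = 8
z_1 = 2
w_1 = 4
d_1 = 2
x_2 = 4
y_2 = 6
z_2 = 5
x_3 = 10
y_3 = 9
z_3 = 1
h_3 = 6
x_4 = 4
y_4 = 6
z_4 = 3
x_5 = 9
y_5 = 4
r_5 = 3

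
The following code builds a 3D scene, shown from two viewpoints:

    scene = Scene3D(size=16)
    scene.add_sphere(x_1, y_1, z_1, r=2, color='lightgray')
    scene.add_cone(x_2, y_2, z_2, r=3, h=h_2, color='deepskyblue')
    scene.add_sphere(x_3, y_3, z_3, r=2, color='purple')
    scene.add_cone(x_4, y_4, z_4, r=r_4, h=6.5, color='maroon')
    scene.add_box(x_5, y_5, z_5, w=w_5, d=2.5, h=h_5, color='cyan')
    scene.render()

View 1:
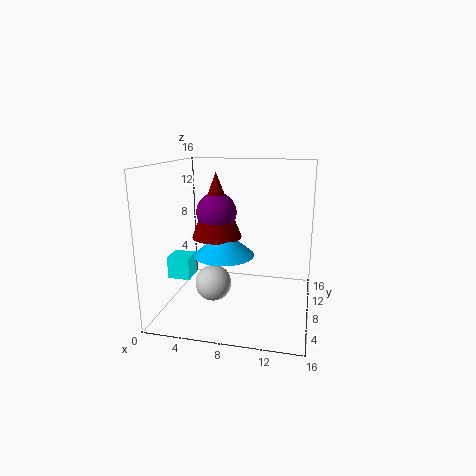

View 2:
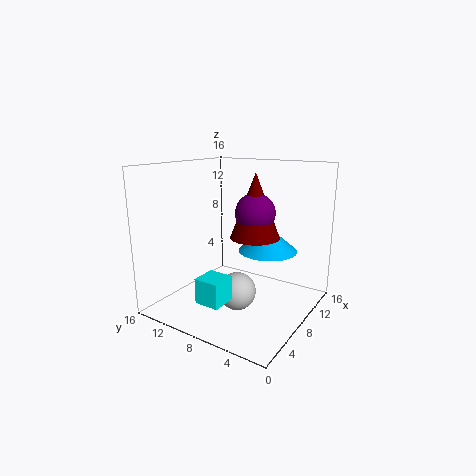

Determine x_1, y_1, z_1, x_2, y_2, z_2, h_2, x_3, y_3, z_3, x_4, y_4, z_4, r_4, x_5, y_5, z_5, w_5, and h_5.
x_1 = 5.5, y_1 = 6.5, z_1 = 3, x_2 = 7.5, y_2 = 4, z_2 = 7.5, h_2 = 2.5, x_3 = 6.5, y_3 = 5, z_3 = 11.5, x_4 = 6.5, y_4 = 5, z_4 = 9, r_4 = 2.5, x_5 = 0.5, y_5 = 5.5, z_5 = 3.5, w_5 = 2.5, h_5 = 2.5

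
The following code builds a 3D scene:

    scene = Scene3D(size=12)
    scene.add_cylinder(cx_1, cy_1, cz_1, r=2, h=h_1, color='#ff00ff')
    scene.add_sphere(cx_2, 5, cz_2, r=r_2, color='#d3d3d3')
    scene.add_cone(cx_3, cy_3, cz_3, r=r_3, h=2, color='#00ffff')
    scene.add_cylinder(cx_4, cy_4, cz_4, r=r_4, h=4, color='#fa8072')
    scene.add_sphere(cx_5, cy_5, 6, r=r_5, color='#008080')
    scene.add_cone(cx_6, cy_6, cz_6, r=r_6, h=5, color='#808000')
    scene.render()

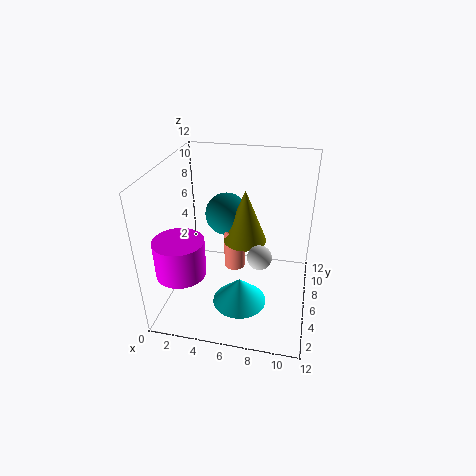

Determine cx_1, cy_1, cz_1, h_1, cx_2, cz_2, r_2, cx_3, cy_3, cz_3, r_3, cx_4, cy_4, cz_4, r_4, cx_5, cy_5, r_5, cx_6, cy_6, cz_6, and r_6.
cx_1 = 2, cy_1 = 3, cz_1 = 4, h_1 = 3, cx_2 = 8, cz_2 = 5, r_2 = 1, cx_3 = 7, cy_3 = 2, cz_3 = 3, r_3 = 2, cx_4 = 5, cy_4 = 9, cz_4 = 1, r_4 = 1, cx_5 = 4, cy_5 = 10, r_5 = 2, cx_6 = 6, cy_6 = 9, cz_6 = 4, r_6 = 2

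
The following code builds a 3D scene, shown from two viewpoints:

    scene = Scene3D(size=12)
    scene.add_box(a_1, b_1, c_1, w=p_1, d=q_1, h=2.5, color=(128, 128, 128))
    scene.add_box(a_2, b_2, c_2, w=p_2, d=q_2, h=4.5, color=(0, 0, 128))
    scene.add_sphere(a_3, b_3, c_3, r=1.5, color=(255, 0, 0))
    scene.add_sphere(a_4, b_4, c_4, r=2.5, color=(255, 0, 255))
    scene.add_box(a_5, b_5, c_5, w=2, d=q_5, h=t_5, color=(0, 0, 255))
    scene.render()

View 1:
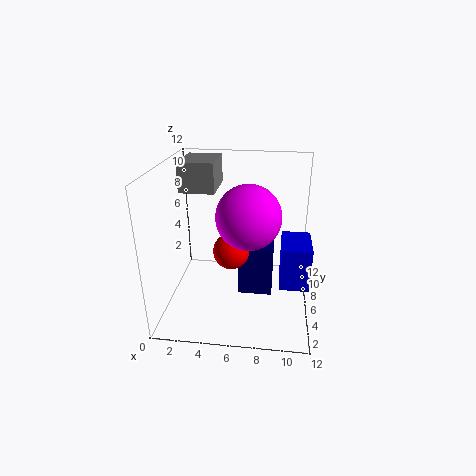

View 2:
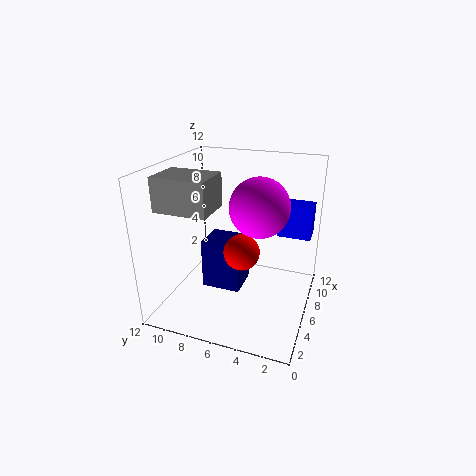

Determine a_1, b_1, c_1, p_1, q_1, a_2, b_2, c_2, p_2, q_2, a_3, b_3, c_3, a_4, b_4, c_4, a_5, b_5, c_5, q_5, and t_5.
a_1 = 1, b_1 = 6.5, c_1 = 9.5, p_1 = 3, q_1 = 4, a_2 = 6, b_2 = 6, c_2 = 0.5, p_2 = 3, q_2 = 3.5, a_3 = 5.5, b_3 = 5.5, c_3 = 5, a_4 = 7, b_4 = 4.5, c_4 = 8.5, a_5 = 9.5, b_5 = 0.5, c_5 = 5, q_5 = 3, t_5 = 3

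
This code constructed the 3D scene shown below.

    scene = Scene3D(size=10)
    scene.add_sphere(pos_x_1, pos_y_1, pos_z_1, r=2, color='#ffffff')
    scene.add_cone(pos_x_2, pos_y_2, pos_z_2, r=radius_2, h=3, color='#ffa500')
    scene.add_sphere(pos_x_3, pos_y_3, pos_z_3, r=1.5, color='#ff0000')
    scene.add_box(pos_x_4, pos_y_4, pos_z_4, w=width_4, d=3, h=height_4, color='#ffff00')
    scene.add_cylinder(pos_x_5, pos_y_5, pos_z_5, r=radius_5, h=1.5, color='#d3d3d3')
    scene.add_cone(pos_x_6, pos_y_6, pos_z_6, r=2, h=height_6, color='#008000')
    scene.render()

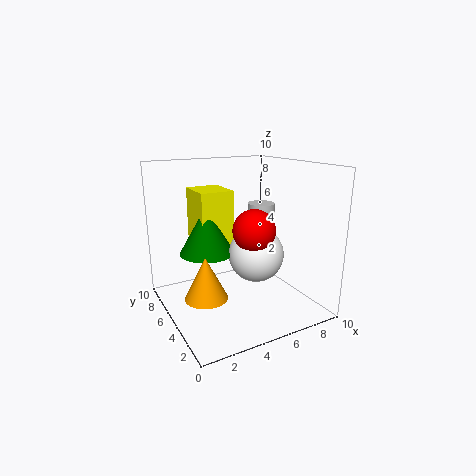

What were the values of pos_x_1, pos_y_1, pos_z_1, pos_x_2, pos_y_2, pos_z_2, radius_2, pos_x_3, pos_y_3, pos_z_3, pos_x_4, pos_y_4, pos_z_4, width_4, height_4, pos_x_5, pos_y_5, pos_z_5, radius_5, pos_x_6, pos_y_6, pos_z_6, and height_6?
pos_x_1 = 6.5; pos_y_1 = 5; pos_z_1 = 3.5; pos_x_2 = 2.5; pos_y_2 = 5; pos_z_2 = 1; radius_2 = 1.5; pos_x_3 = 6; pos_y_3 = 4.5; pos_z_3 = 5.5; pos_x_4 = 3; pos_y_4 = 6.5; pos_z_4 = 4; width_4 = 2.5; height_4 = 4; pos_x_5 = 7.5; pos_y_5 = 6; pos_z_5 = 5.5; radius_5 = 1; pos_x_6 = 3.5; pos_y_6 = 7; pos_z_6 = 3.5; height_6 = 3.5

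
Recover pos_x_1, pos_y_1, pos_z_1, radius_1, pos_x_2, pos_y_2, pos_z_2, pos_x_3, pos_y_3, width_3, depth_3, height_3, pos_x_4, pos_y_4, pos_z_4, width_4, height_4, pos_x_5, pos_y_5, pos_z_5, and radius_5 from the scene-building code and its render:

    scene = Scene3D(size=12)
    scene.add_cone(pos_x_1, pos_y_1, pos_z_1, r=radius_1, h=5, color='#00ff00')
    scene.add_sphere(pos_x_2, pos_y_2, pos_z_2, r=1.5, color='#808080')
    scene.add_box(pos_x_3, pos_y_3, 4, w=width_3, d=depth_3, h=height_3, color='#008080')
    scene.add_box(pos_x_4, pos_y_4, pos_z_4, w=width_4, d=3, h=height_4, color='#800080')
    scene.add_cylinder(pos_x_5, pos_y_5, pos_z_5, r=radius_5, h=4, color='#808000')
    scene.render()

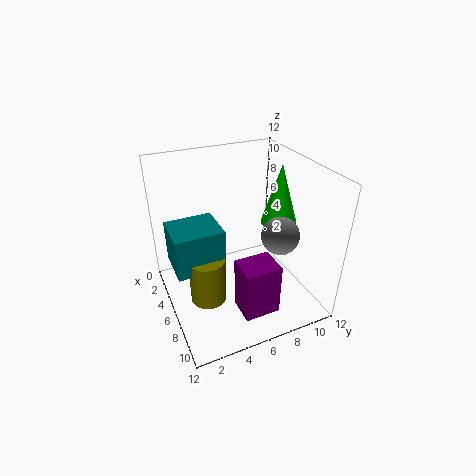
pos_x_1 = 6.5; pos_y_1 = 9.5; pos_z_1 = 7; radius_1 = 1.5; pos_x_2 = 8.5; pos_y_2 = 8.5; pos_z_2 = 7; pos_x_3 = 3.5; pos_y_3 = 0.5; width_3 = 3.5; depth_3 = 4; height_3 = 3.5; pos_x_4 = 7.5; pos_y_4 = 5; pos_z_4 = 0.5; width_4 = 2.5; height_4 = 4.5; pos_x_5 = 6.5; pos_y_5 = 3; pos_z_5 = 1; radius_5 = 1.5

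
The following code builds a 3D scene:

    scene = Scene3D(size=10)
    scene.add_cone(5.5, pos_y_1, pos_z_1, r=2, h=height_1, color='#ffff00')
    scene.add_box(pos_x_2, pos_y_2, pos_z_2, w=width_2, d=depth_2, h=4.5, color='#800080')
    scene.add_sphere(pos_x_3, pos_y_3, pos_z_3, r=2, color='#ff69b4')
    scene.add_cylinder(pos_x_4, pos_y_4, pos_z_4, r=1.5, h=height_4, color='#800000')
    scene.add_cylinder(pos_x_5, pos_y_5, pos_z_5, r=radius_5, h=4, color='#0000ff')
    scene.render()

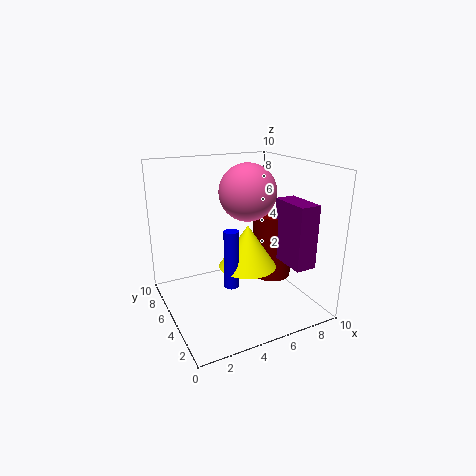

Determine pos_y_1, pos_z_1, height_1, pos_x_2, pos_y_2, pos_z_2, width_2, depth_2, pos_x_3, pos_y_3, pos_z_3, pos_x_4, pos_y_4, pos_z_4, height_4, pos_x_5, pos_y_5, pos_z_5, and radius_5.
pos_y_1 = 4.5; pos_z_1 = 3; height_1 = 3; pos_x_2 = 8; pos_y_2 = 2; pos_z_2 = 3; width_2 = 1.5; depth_2 = 3; pos_x_3 = 6; pos_y_3 = 5.5; pos_z_3 = 8; pos_x_4 = 8.5; pos_y_4 = 6; pos_z_4 = 1; height_4 = 5; pos_x_5 = 4; pos_y_5 = 4; pos_z_5 = 2; radius_5 = 0.5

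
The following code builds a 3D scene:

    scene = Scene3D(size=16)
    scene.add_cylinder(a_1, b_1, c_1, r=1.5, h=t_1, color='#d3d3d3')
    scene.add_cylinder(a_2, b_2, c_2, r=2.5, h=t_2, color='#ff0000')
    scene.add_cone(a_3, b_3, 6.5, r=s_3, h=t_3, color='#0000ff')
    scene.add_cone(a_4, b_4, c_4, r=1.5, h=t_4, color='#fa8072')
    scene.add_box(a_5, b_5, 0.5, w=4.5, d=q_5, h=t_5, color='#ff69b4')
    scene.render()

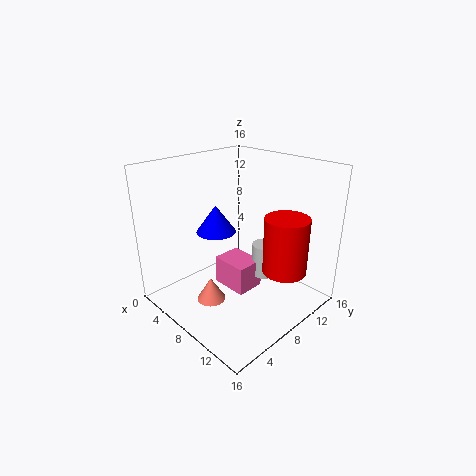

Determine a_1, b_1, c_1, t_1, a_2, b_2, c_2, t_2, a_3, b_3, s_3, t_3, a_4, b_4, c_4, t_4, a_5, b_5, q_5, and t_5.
a_1 = 8.5
b_1 = 12
c_1 = 2
t_1 = 4
a_2 = 12
b_2 = 11.5
c_2 = 4
t_2 = 6.5
a_3 = 2.5
b_3 = 9.5
s_3 = 2.5
t_3 = 3.5
a_4 = 8.5
b_4 = 3.5
c_4 = 2.5
t_4 = 2.5
a_5 = 4
b_5 = 8
q_5 = 3.5
t_5 = 3.5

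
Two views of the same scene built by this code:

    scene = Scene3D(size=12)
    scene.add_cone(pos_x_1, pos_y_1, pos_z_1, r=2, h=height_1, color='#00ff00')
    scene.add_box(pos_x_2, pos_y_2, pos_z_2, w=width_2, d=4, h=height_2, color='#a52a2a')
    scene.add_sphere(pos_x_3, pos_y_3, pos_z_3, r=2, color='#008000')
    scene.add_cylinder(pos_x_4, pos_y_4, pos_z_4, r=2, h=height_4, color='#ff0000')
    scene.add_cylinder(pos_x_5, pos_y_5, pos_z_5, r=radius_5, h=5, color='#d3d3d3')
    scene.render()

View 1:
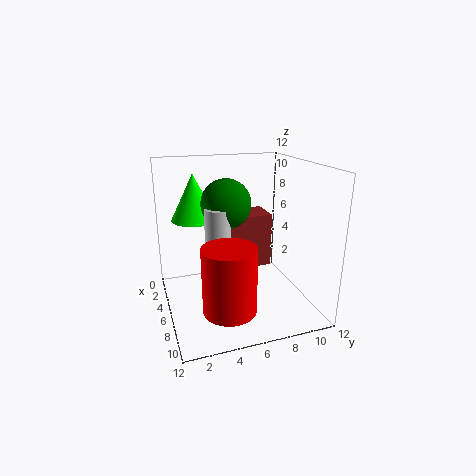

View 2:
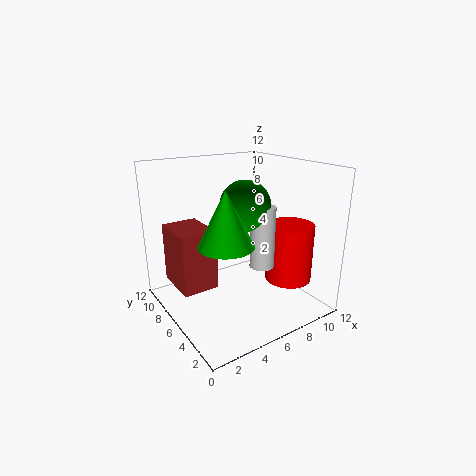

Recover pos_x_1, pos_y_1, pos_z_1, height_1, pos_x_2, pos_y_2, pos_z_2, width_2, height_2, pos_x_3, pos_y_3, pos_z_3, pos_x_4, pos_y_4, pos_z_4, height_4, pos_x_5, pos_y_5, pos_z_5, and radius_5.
pos_x_1 = 3, pos_y_1 = 3, pos_z_1 = 7, height_1 = 4, pos_x_2 = 1, pos_y_2 = 6, pos_z_2 = 2, width_2 = 3, height_2 = 5, pos_x_3 = 6, pos_y_3 = 5, pos_z_3 = 9, pos_x_4 = 10, pos_y_4 = 4, pos_z_4 = 2, height_4 = 5, pos_x_5 = 7, pos_y_5 = 4, pos_z_5 = 4, radius_5 = 1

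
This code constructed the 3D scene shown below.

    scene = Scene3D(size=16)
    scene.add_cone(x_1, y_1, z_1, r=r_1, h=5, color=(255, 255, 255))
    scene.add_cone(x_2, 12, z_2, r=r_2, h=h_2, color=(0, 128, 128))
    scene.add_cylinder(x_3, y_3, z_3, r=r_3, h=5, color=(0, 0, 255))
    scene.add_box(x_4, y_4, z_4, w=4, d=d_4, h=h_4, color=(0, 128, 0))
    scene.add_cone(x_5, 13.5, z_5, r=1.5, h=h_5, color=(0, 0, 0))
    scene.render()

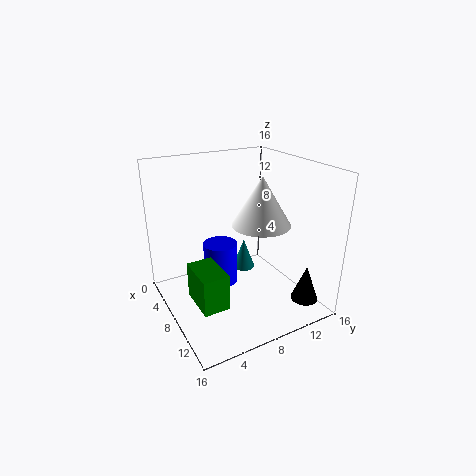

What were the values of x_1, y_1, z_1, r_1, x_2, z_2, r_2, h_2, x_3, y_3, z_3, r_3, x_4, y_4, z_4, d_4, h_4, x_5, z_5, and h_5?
x_1 = 11
y_1 = 9
z_1 = 10.5
r_1 = 3
x_2 = 2.5
z_2 = 0.5
r_2 = 1.5
h_2 = 4
x_3 = 5.5
y_3 = 7
z_3 = 1.5
r_3 = 2
x_4 = 10.5
y_4 = 1
z_4 = 4.5
d_4 = 2.5
h_4 = 3.5
x_5 = 13.5
z_5 = 1.5
h_5 = 4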